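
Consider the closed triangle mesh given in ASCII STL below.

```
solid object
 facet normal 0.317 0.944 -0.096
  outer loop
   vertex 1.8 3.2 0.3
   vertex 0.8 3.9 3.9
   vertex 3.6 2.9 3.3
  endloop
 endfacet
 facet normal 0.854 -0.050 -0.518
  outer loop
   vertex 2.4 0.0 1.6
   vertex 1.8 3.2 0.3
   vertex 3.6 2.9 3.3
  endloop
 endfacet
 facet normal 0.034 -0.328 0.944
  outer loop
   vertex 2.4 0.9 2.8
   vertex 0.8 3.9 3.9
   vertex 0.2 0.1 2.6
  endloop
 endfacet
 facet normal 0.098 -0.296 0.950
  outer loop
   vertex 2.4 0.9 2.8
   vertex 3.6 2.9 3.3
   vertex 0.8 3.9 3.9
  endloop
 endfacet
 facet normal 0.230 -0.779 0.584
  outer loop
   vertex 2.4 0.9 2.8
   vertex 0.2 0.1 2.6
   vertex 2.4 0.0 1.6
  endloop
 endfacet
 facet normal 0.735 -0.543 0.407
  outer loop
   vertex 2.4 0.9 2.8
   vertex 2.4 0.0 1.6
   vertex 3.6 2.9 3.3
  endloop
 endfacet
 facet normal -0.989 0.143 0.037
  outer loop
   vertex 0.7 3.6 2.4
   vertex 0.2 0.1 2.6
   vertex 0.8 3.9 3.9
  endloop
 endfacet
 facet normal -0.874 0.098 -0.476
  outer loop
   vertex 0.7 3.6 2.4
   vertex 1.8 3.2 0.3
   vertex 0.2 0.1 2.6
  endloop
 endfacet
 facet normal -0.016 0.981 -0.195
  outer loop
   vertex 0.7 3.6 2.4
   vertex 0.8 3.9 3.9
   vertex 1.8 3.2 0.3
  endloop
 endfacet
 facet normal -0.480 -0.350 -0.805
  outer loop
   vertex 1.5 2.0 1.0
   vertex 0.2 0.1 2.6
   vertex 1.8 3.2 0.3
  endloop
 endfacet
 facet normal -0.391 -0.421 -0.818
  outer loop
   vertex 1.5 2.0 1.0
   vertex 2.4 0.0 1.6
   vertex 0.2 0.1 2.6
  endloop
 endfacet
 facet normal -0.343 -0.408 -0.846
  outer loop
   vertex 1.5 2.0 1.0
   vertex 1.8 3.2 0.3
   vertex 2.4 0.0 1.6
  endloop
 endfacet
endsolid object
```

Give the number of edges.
18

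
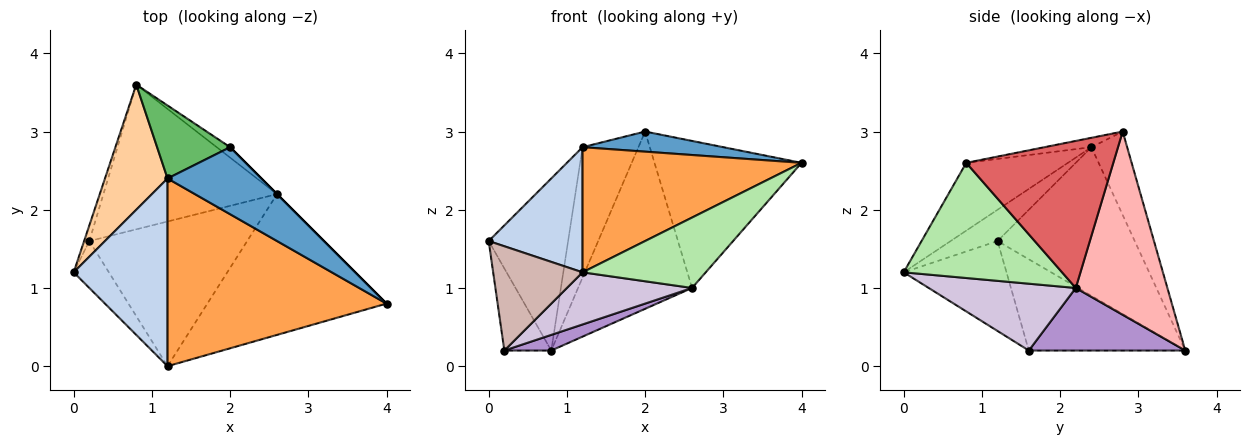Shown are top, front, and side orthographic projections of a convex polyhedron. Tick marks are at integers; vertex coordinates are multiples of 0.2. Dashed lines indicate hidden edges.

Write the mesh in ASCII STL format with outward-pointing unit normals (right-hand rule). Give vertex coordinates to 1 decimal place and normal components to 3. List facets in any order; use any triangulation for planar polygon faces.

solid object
 facet normal -0.095 -0.286 0.953
  outer loop
   vertex 1.2 2.4 2.8
   vertex 4.0 0.8 2.6
   vertex 2.0 2.8 3.0
  endloop
 endfacet
 facet normal -0.267 -0.535 0.802
  outer loop
   vertex 1.2 2.4 2.8
   vertex 0.0 1.2 1.6
   vertex 1.2 0.0 1.2
  endloop
 endfacet
 facet normal -0.249 -0.537 0.806
  outer loop
   vertex 1.2 2.4 2.8
   vertex 1.2 0.0 1.2
   vertex 4.0 0.8 2.6
  endloop
 endfacet
 facet normal -0.813 0.471 0.342
  outer loop
   vertex 1.2 2.4 2.8
   vertex 0.8 3.6 0.2
   vertex 0.0 1.2 1.6
  endloop
 endfacet
 facet normal -0.488 0.762 0.427
  outer loop
   vertex 1.2 2.4 2.8
   vertex 2.0 2.8 3.0
   vertex 0.8 3.6 0.2
  endloop
 endfacet
 facet normal 0.498 -0.388 -0.775
  outer loop
   vertex 2.6 2.2 1.0
   vertex 4.0 0.8 2.6
   vertex 1.2 0.0 1.2
  endloop
 endfacet
 facet normal 0.707 0.707 0.000
  outer loop
   vertex 2.6 2.2 1.0
   vertex 2.0 2.8 3.0
   vertex 4.0 0.8 2.6
  endloop
 endfacet
 facet normal 0.626 0.779 -0.046
  outer loop
   vertex 2.6 2.2 1.0
   vertex 0.8 3.6 0.2
   vertex 2.0 2.8 3.0
  endloop
 endfacet
 facet normal 0.337 -0.101 -0.936
  outer loop
   vertex 0.2 1.6 0.2
   vertex 0.8 3.6 0.2
   vertex 2.6 2.2 1.0
  endloop
 endfacet
 facet normal 0.370 -0.315 -0.874
  outer loop
   vertex 0.2 1.6 0.2
   vertex 2.6 2.2 1.0
   vertex 1.2 0.0 1.2
  endloop
 endfacet
 facet normal -0.956 0.287 -0.055
  outer loop
   vertex 0.2 1.6 0.2
   vertex 0.0 1.2 1.6
   vertex 0.8 3.6 0.2
  endloop
 endfacet
 facet normal -0.724 -0.629 -0.283
  outer loop
   vertex 0.2 1.6 0.2
   vertex 1.2 0.0 1.2
   vertex 0.0 1.2 1.6
  endloop
 endfacet
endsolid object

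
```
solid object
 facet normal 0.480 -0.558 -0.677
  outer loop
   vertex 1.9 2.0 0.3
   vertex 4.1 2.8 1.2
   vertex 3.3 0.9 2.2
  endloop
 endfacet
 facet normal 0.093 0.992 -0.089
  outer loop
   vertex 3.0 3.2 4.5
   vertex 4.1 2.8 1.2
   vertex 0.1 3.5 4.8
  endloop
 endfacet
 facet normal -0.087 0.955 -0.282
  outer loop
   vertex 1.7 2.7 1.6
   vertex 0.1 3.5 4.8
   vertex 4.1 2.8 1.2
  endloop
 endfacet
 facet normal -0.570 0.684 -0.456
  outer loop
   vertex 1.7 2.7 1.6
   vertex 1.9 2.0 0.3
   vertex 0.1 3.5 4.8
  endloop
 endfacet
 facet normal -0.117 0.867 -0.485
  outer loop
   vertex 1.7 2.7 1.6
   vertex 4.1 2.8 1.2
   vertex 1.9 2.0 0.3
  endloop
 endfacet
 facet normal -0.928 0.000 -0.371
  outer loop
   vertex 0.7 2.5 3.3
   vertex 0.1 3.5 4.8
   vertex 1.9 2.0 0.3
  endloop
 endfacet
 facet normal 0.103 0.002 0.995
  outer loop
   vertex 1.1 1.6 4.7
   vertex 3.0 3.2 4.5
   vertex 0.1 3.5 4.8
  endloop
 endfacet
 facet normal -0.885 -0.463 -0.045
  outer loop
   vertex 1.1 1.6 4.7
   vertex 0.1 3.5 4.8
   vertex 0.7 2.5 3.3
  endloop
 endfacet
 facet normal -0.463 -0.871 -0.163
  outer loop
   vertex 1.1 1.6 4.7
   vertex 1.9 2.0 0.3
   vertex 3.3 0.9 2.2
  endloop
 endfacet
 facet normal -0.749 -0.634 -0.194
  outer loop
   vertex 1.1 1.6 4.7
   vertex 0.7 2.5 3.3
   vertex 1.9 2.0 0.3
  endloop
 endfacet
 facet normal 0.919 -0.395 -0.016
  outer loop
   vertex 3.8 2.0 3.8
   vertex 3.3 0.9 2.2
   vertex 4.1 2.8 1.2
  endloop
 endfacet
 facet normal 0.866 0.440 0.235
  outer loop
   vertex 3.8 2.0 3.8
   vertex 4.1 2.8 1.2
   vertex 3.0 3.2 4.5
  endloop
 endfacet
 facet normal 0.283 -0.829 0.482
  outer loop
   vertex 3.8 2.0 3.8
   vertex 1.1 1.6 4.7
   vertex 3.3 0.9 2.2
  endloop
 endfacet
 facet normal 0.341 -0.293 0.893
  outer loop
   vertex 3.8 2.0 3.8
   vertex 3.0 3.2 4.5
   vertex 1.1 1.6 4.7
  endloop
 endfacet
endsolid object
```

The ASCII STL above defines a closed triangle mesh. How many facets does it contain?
14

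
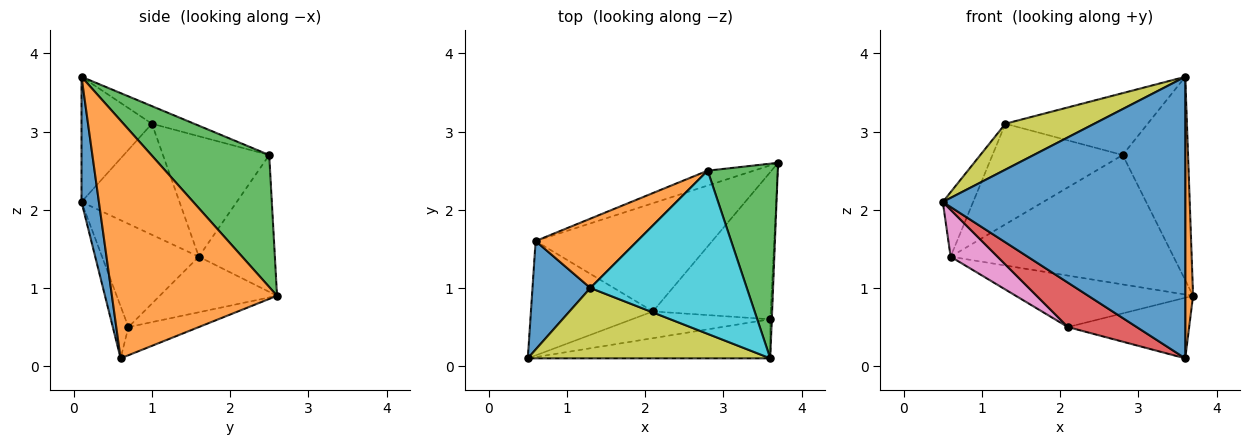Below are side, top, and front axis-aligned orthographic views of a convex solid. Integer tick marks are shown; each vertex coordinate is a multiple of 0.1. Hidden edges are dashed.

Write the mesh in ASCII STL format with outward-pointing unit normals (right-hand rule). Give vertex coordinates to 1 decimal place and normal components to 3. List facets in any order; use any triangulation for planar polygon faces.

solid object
 facet normal 0.071 -0.988 -0.137
  outer loop
   vertex 3.6 0.6 0.1
   vertex 3.6 0.1 3.7
   vertex 0.5 0.1 2.1
  endloop
 endfacet
 facet normal 0.999 -0.047 -0.007
  outer loop
   vertex 3.6 0.6 0.1
   vertex 3.7 2.6 0.9
   vertex 3.6 0.1 3.7
  endloop
 endfacet
 facet normal 0.793 0.440 0.421
  outer loop
   vertex 2.8 2.5 2.7
   vertex 3.6 0.1 3.7
   vertex 3.7 2.6 0.9
  endloop
 endfacet
 facet normal -0.191 -0.841 -0.506
  outer loop
   vertex 2.1 0.7 0.5
   vertex 3.6 0.6 0.1
   vertex 0.5 0.1 2.1
  endloop
 endfacet
 facet normal -0.216 0.372 -0.903
  outer loop
   vertex 2.1 0.7 0.5
   vertex 3.7 2.6 0.9
   vertex 3.6 0.6 0.1
  endloop
 endfacet
 facet normal -0.321 0.941 -0.108
  outer loop
   vertex 0.6 1.6 1.4
   vertex 2.8 2.5 2.7
   vertex 3.7 2.6 0.9
  endloop
 endfacet
 facet normal -0.616 -0.299 -0.728
  outer loop
   vertex 0.6 1.6 1.4
   vertex 2.1 0.7 0.5
   vertex 0.5 0.1 2.1
  endloop
 endfacet
 facet normal -0.273 0.413 -0.869
  outer loop
   vertex 0.6 1.6 1.4
   vertex 3.7 2.6 0.9
   vertex 2.1 0.7 0.5
  endloop
 endfacet
 facet normal -0.397 -0.502 0.769
  outer loop
   vertex 1.3 1.0 3.1
   vertex 0.5 0.1 2.1
   vertex 3.6 0.1 3.7
  endloop
 endfacet
 facet normal -0.105 0.353 0.930
  outer loop
   vertex 1.3 1.0 3.1
   vertex 3.6 0.1 3.7
   vertex 2.8 2.5 2.7
  endloop
 endfacet
 facet normal -0.855 0.265 0.446
  outer loop
   vertex 1.3 1.0 3.1
   vertex 0.6 1.6 1.4
   vertex 0.5 0.1 2.1
  endloop
 endfacet
 facet normal -0.558 0.683 0.471
  outer loop
   vertex 1.3 1.0 3.1
   vertex 2.8 2.5 2.7
   vertex 0.6 1.6 1.4
  endloop
 endfacet
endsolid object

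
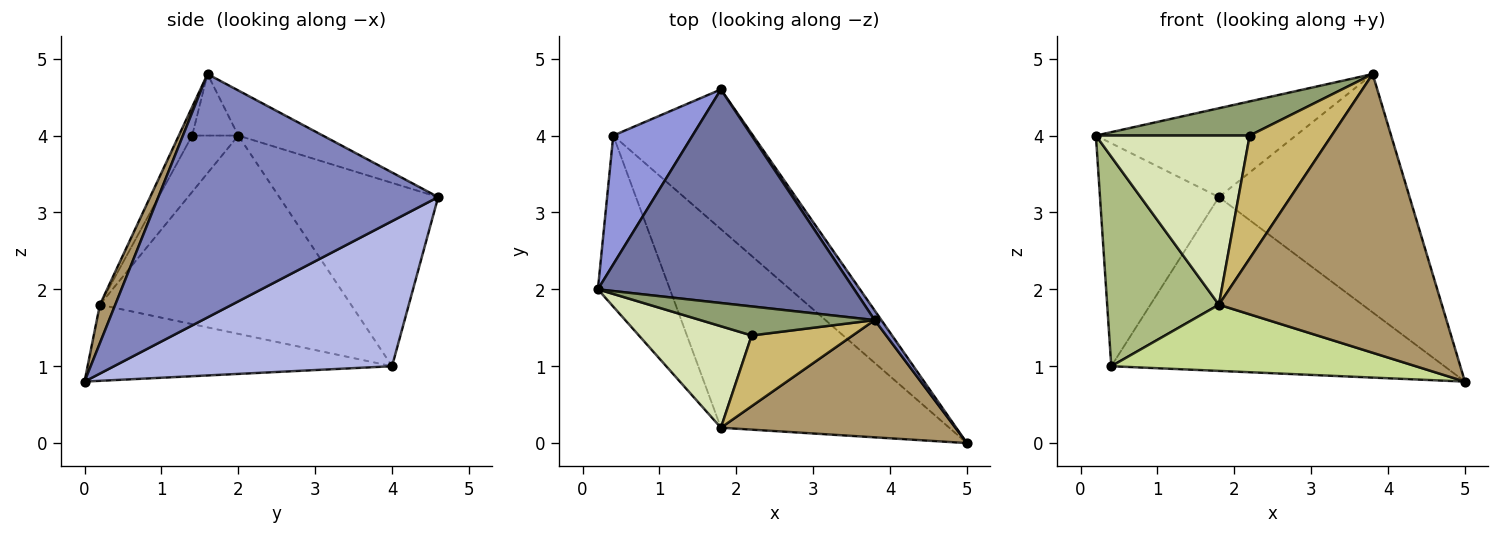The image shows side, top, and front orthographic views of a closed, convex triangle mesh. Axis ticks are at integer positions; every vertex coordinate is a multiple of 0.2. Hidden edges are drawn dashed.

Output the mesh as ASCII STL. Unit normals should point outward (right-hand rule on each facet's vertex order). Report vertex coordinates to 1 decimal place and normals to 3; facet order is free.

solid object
 facet normal -0.160 0.379 0.911
  outer loop
   vertex 3.8 1.6 4.8
   vertex 1.8 4.6 3.2
   vertex 0.2 2.0 4.0
  endloop
 endfacet
 facet normal 0.826 0.563 0.023
  outer loop
   vertex 3.8 1.6 4.8
   vertex 5.0 0.0 0.8
   vertex 1.8 4.6 3.2
  endloop
 endfacet
 facet normal -0.757 0.566 0.327
  outer loop
   vertex 0.4 4.0 1.0
   vertex 0.2 2.0 4.0
   vertex 1.8 4.6 3.2
  endloop
 endfacet
 facet normal 0.545 0.653 -0.525
  outer loop
   vertex 0.4 4.0 1.0
   vertex 1.8 4.6 3.2
   vertex 5.0 0.0 0.8
  endloop
 endfacet
 facet normal -0.223 -0.743 0.631
  outer loop
   vertex 2.2 1.4 4.0
   vertex 3.8 1.6 4.8
   vertex 0.2 2.0 4.0
  endloop
 endfacet
 facet normal -0.867 -0.386 -0.315
  outer loop
   vertex 1.8 0.2 1.8
   vertex 0.2 2.0 4.0
   vertex 0.4 4.0 1.0
  endloop
 endfacet
 facet normal -0.302 -0.302 -0.905
  outer loop
   vertex 1.8 0.2 1.8
   vertex 0.4 4.0 1.0
   vertex 5.0 0.0 0.8
  endloop
 endfacet
 facet normal -0.249 -0.830 0.498
  outer loop
   vertex 1.8 0.2 1.8
   vertex 2.2 1.4 4.0
   vertex 0.2 2.0 4.0
  endloop
 endfacet
 facet normal 0.063 -0.920 0.387
  outer loop
   vertex 1.8 0.2 1.8
   vertex 5.0 0.0 0.8
   vertex 3.8 1.6 4.8
  endloop
 endfacet
 facet normal -0.139 -0.858 0.494
  outer loop
   vertex 1.8 0.2 1.8
   vertex 3.8 1.6 4.8
   vertex 2.2 1.4 4.0
  endloop
 endfacet
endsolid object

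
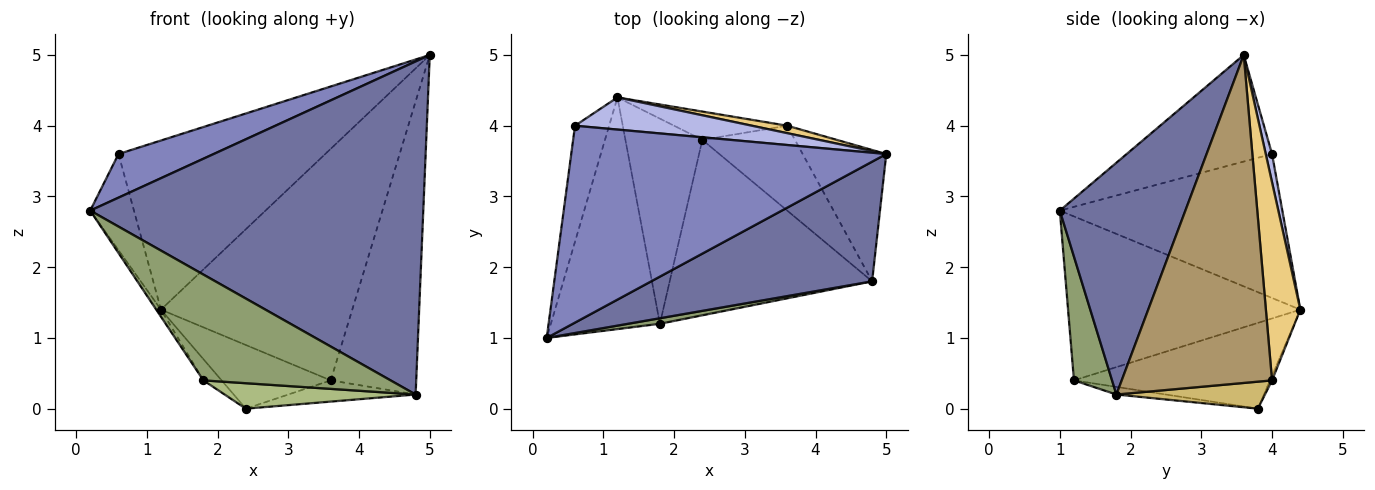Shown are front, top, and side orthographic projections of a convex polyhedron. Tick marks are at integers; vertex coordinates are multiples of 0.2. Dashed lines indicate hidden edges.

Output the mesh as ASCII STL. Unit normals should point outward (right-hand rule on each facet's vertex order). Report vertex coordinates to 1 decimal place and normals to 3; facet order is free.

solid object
 facet normal 0.334 -0.887 0.319
  outer loop
   vertex 4.8 1.8 0.2
   vertex 5.0 3.6 5.0
   vertex 0.2 1.0 2.8
  endloop
 endfacet
 facet normal -0.314 -0.205 0.927
  outer loop
   vertex 0.6 4.0 3.6
   vertex 0.2 1.0 2.8
   vertex 5.0 3.6 5.0
  endloop
 endfacet
 facet normal -0.956 0.188 -0.227
  outer loop
   vertex 0.6 4.0 3.6
   vertex 1.2 4.4 1.4
   vertex 0.2 1.0 2.8
  endloop
 endfacet
 facet normal 0.030 0.982 0.187
  outer loop
   vertex 0.6 4.0 3.6
   vertex 5.0 3.6 5.0
   vertex 1.2 4.4 1.4
  endloop
 endfacet
 facet normal 0.199 -0.979 0.051
  outer loop
   vertex 1.8 1.2 0.4
   vertex 4.8 1.8 0.2
   vertex 0.2 1.0 2.8
  endloop
 endfacet
 facet normal -0.037 -0.144 -0.989
  outer loop
   vertex 1.8 1.2 0.4
   vertex 2.4 3.8 0.0
   vertex 4.8 1.8 0.2
  endloop
 endfacet
 facet normal -0.833 0.017 -0.554
  outer loop
   vertex 1.8 1.2 0.4
   vertex 0.2 1.0 2.8
   vertex 1.2 4.4 1.4
  endloop
 endfacet
 facet normal -0.743 0.069 -0.666
  outer loop
   vertex 1.8 1.2 0.4
   vertex 1.2 4.4 1.4
   vertex 2.4 3.8 0.0
  endloop
 endfacet
 facet normal 0.849 0.483 -0.216
  outer loop
   vertex 3.6 4.0 0.4
   vertex 5.0 3.6 5.0
   vertex 4.8 1.8 0.2
  endloop
 endfacet
 facet normal 0.272 0.233 -0.933
  outer loop
   vertex 3.6 4.0 0.4
   vertex 4.8 1.8 0.2
   vertex 2.4 3.8 0.0
  endloop
 endfacet
 facet normal 0.177 0.984 0.032
  outer loop
   vertex 3.6 4.0 0.4
   vertex 1.2 4.4 1.4
   vertex 5.0 3.6 5.0
  endloop
 endfacet
 facet normal -0.017 0.914 -0.406
  outer loop
   vertex 3.6 4.0 0.4
   vertex 2.4 3.8 0.0
   vertex 1.2 4.4 1.4
  endloop
 endfacet
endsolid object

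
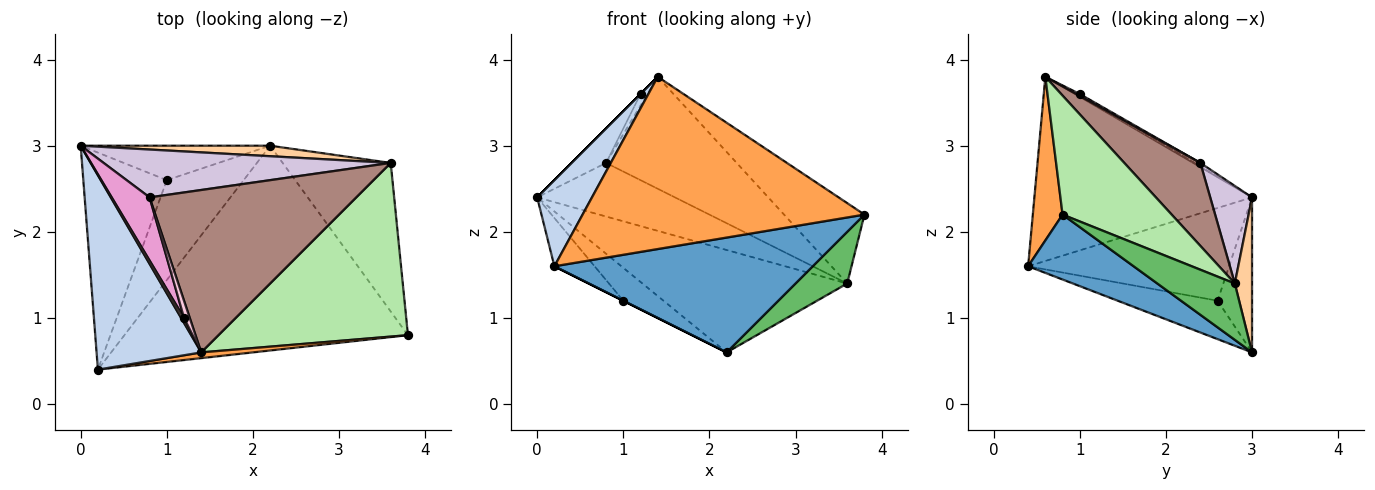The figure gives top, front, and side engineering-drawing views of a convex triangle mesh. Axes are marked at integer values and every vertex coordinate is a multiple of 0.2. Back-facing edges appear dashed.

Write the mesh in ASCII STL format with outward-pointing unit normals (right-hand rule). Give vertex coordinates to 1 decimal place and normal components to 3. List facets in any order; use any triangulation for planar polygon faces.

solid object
 facet normal 0.196 -0.480 -0.855
  outer loop
   vertex 2.2 3.0 0.6
   vertex 3.8 0.8 2.2
   vertex 0.2 0.4 1.6
  endloop
 endfacet
 facet normal -0.849 -0.214 0.483
  outer loop
   vertex 1.4 0.6 3.8
   vertex 0.0 3.0 2.4
   vertex 0.2 0.4 1.6
  endloop
 endfacet
 facet normal 0.105 -0.994 0.033
  outer loop
   vertex 1.4 0.6 3.8
   vertex 0.2 0.4 1.6
   vertex 3.8 0.8 2.2
  endloop
 endfacet
 facet normal 0.083 0.991 0.102
  outer loop
   vertex 3.6 2.8 1.4
   vertex 2.2 3.0 0.6
   vertex 0.0 3.0 2.4
  endloop
 endfacet
 facet normal 0.442 -0.295 -0.847
  outer loop
   vertex 3.6 2.8 1.4
   vertex 3.8 0.8 2.2
   vertex 2.2 3.0 0.6
  endloop
 endfacet
 facet normal 0.495 0.365 0.788
  outer loop
   vertex 3.6 2.8 1.4
   vertex 1.4 0.6 3.8
   vertex 3.8 0.8 2.2
  endloop
 endfacet
 facet normal -0.735 0.147 -0.662
  outer loop
   vertex 1.0 2.6 1.2
   vertex 0.2 0.4 1.6
   vertex 0.0 3.0 2.4
  endloop
 endfacet
 facet normal -0.509 0.594 -0.623
  outer loop
   vertex 1.0 2.6 1.2
   vertex 0.0 3.0 2.4
   vertex 2.2 3.0 0.6
  endloop
 endfacet
 facet normal -0.447 0.000 -0.894
  outer loop
   vertex 1.0 2.6 1.2
   vertex 2.2 3.0 0.6
   vertex 0.2 0.4 1.6
  endloop
 endfacet
 facet normal 0.221 0.728 0.650
  outer loop
   vertex 0.8 2.4 2.8
   vertex 3.6 2.8 1.4
   vertex 0.0 3.0 2.4
  endloop
 endfacet
 facet normal 0.314 0.539 0.782
  outer loop
   vertex 0.8 2.4 2.8
   vertex 1.4 0.6 3.8
   vertex 3.6 2.8 1.4
  endloop
 endfacet
 facet normal -0.707 0.000 0.707
  outer loop
   vertex 1.2 1.0 3.6
   vertex 0.0 3.0 2.4
   vertex 1.4 0.6 3.8
  endloop
 endfacet
 facet normal -0.080 0.477 0.875
  outer loop
   vertex 1.2 1.0 3.6
   vertex 0.8 2.4 2.8
   vertex 0.0 3.0 2.4
  endloop
 endfacet
 facet normal 0.267 0.535 0.802
  outer loop
   vertex 1.2 1.0 3.6
   vertex 1.4 0.6 3.8
   vertex 0.8 2.4 2.8
  endloop
 endfacet
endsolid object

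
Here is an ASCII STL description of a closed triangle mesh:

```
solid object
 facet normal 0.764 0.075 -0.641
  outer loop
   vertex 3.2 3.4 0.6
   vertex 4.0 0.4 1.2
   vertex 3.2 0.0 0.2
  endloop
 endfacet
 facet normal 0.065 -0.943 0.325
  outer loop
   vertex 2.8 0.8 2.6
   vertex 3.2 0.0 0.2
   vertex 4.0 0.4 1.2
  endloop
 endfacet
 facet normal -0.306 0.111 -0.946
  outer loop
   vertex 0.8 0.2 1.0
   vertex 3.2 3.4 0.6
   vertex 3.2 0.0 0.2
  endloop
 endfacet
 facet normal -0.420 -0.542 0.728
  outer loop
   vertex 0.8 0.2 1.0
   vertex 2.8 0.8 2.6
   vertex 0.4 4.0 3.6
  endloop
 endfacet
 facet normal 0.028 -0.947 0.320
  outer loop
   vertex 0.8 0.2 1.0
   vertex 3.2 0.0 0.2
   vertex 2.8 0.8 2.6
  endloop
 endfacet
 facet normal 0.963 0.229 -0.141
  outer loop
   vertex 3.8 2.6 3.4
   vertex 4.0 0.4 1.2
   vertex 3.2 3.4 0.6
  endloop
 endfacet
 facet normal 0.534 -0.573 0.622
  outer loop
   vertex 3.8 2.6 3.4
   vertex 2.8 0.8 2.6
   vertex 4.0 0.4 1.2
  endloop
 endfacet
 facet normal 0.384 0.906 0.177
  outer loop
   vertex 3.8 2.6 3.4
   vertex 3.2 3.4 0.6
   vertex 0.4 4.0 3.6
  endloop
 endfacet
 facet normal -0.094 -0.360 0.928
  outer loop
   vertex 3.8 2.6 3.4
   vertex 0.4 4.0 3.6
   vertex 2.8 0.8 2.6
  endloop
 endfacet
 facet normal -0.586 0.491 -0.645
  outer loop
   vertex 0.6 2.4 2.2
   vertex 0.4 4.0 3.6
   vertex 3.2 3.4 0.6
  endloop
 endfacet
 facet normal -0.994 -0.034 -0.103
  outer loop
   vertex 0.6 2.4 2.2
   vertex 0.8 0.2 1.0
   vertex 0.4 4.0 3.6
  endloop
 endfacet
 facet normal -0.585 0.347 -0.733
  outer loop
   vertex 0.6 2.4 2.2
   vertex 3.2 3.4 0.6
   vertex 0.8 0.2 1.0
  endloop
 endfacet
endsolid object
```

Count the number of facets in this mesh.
12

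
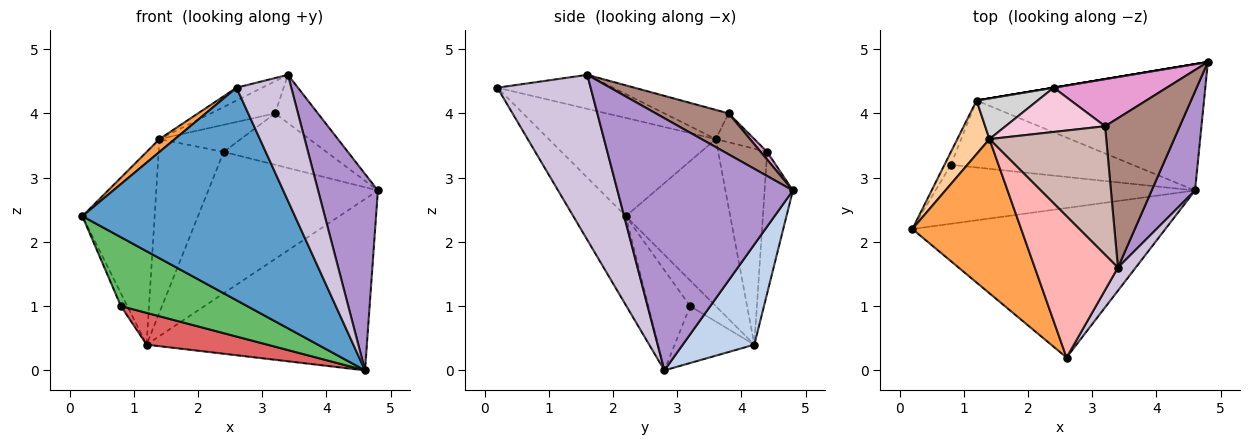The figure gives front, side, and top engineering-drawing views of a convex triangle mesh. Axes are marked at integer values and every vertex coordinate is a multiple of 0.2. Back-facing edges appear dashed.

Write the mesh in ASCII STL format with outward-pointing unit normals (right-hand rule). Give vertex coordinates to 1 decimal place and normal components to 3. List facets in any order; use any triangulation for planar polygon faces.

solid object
 facet normal -0.198 -0.802 -0.564
  outer loop
   vertex 4.6 2.8 0.0
   vertex 2.6 0.2 4.4
   vertex 0.2 2.2 2.4
  endloop
 endfacet
 facet normal 0.253 0.779 -0.574
  outer loop
   vertex 1.2 4.2 0.4
   vertex 4.8 4.8 2.8
   vertex 4.6 2.8 0.0
  endloop
 endfacet
 facet normal -0.669 -0.062 0.741
  outer loop
   vertex 1.4 3.6 3.6
   vertex 0.2 2.2 2.4
   vertex 2.6 0.2 4.4
  endloop
 endfacet
 facet normal -0.812 0.562 0.156
  outer loop
   vertex 1.4 3.6 3.6
   vertex 1.2 4.2 0.4
   vertex 0.2 2.2 2.4
  endloop
 endfacet
 facet normal -0.244 -0.737 -0.631
  outer loop
   vertex 0.8 3.2 1.0
   vertex 4.6 2.8 0.0
   vertex 0.2 2.2 2.4
  endloop
 endfacet
 facet normal -0.943 0.236 -0.236
  outer loop
   vertex 0.8 3.2 1.0
   vertex 0.2 2.2 2.4
   vertex 1.2 4.2 0.4
  endloop
 endfacet
 facet normal -0.272 -0.413 -0.869
  outer loop
   vertex 0.8 3.2 1.0
   vertex 1.2 4.2 0.4
   vertex 4.6 2.8 0.0
  endloop
 endfacet
 facet normal -0.377 0.084 0.922
  outer loop
   vertex 3.4 1.6 4.6
   vertex 1.4 3.6 3.6
   vertex 2.6 0.2 4.4
  endloop
 endfacet
 facet normal 0.934 -0.318 0.161
  outer loop
   vertex 3.4 1.6 4.6
   vertex 4.6 2.8 0.0
   vertex 4.8 4.8 2.8
  endloop
 endfacet
 facet normal 0.859 -0.504 0.093
  outer loop
   vertex 3.4 1.6 4.6
   vertex 2.6 0.2 4.4
   vertex 4.6 2.8 0.0
  endloop
 endfacet
 facet normal 0.463 0.272 0.844
  outer loop
   vertex 3.2 3.8 4.0
   vertex 3.4 1.6 4.6
   vertex 4.8 4.8 2.8
  endloop
 endfacet
 facet normal -0.236 0.236 0.943
  outer loop
   vertex 3.2 3.8 4.0
   vertex 1.4 3.6 3.6
   vertex 3.4 1.6 4.6
  endloop
 endfacet
 facet normal 0.046 0.736 0.675
  outer loop
   vertex 2.4 4.4 3.4
   vertex 3.2 3.8 4.0
   vertex 4.8 4.8 2.8
  endloop
 endfacet
 facet normal -0.240 0.507 0.828
  outer loop
   vertex 2.4 4.4 3.4
   vertex 1.4 3.6 3.6
   vertex 3.2 3.8 4.0
  endloop
 endfacet
 facet normal -0.164 0.986 0.000
  outer loop
   vertex 2.4 4.4 3.4
   vertex 4.8 4.8 2.8
   vertex 1.2 4.2 0.4
  endloop
 endfacet
 facet normal -0.591 0.785 0.184
  outer loop
   vertex 2.4 4.4 3.4
   vertex 1.2 4.2 0.4
   vertex 1.4 3.6 3.6
  endloop
 endfacet
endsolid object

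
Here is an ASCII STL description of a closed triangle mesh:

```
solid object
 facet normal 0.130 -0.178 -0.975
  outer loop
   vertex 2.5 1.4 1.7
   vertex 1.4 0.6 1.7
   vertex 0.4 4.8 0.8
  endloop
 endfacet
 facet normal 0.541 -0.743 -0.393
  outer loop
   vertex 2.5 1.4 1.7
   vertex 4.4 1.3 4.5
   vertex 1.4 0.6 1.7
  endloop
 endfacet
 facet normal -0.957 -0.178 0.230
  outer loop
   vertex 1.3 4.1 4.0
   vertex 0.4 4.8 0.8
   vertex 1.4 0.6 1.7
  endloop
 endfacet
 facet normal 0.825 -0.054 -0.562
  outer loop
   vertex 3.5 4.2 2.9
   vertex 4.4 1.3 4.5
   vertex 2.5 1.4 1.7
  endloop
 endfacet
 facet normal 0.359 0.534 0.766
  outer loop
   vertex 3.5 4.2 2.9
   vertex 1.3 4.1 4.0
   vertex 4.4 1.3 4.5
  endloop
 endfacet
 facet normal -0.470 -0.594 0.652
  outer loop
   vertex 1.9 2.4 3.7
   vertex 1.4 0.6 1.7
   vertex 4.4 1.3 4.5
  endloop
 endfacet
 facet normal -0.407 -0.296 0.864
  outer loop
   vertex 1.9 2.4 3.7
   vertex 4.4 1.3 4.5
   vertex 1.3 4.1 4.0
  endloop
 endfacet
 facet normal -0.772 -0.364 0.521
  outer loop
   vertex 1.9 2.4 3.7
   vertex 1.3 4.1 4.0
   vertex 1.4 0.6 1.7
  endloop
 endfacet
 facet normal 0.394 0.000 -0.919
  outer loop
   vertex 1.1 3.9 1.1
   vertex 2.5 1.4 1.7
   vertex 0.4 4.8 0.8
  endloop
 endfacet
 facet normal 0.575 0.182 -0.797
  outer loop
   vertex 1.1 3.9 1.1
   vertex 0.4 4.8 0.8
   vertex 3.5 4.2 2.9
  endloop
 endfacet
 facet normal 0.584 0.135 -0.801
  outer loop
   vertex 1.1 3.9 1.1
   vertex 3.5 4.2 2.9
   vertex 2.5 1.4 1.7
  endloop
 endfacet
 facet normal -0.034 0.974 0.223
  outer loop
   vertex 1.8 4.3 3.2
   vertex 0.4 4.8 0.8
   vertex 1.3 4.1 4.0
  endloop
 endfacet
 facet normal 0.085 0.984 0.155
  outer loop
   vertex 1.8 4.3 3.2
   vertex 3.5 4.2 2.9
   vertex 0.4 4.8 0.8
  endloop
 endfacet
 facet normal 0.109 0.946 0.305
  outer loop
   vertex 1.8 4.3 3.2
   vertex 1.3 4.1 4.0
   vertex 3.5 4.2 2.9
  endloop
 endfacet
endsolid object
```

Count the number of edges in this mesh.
21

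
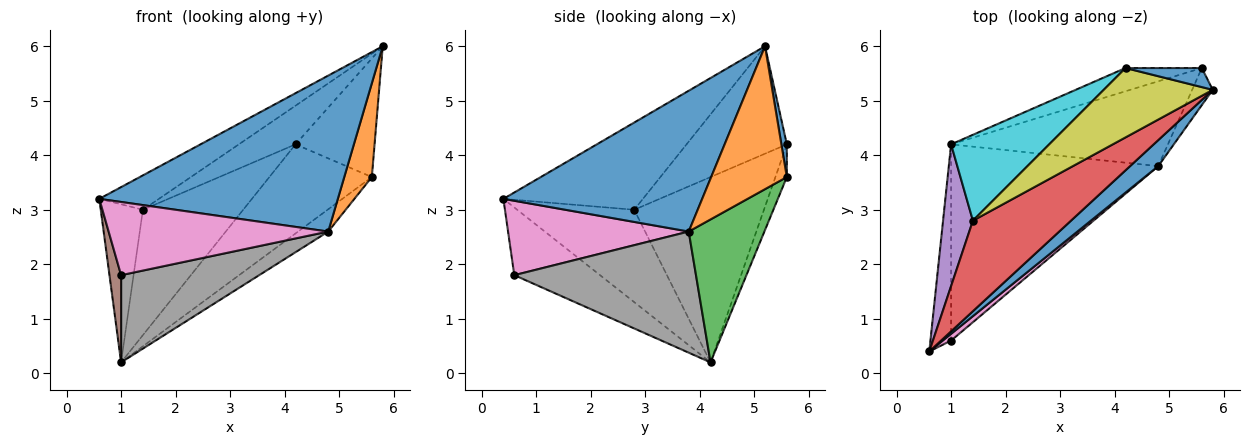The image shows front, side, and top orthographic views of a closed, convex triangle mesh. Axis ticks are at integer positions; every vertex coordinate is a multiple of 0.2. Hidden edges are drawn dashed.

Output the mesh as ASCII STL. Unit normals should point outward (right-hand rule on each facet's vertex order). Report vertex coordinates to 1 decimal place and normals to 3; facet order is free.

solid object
 facet normal 0.635 -0.762 0.127
  outer loop
   vertex 4.8 3.8 2.6
   vertex 5.8 5.2 6.0
   vertex 0.6 0.4 3.2
  endloop
 endfacet
 facet normal 0.931 -0.339 -0.134
  outer loop
   vertex 4.8 3.8 2.6
   vertex 5.6 5.6 3.6
   vertex 5.8 5.2 6.0
  endloop
 endfacet
 facet normal 0.538 0.214 -0.816
  outer loop
   vertex 4.8 3.8 2.6
   vertex 1.0 4.2 0.2
   vertex 5.6 5.6 3.6
  endloop
 endfacet
 facet normal -0.639 0.273 0.719
  outer loop
   vertex 1.4 2.8 3.0
   vertex 0.6 0.4 3.2
   vertex 5.8 5.2 6.0
  endloop
 endfacet
 facet normal -0.900 0.324 0.291
  outer loop
   vertex 1.4 2.8 3.0
   vertex 1.0 4.2 0.2
   vertex 0.6 0.4 3.2
  endloop
 endfacet
 facet normal -0.949 -0.129 -0.289
  outer loop
   vertex 1.0 0.6 1.8
   vertex 0.6 0.4 3.2
   vertex 1.0 4.2 0.2
  endloop
 endfacet
 facet normal 0.634 -0.770 0.071
  outer loop
   vertex 1.0 0.6 1.8
   vertex 4.8 3.8 2.6
   vertex 0.6 0.4 3.2
  endloop
 endfacet
 facet normal 0.471 -0.358 -0.806
  outer loop
   vertex 1.0 0.6 1.8
   vertex 1.0 4.2 0.2
   vertex 4.8 3.8 2.6
  endloop
 endfacet
 facet normal -0.653 0.369 0.662
  outer loop
   vertex 4.2 5.6 4.2
   vertex 1.4 2.8 3.0
   vertex 5.8 5.2 6.0
  endloop
 endfacet
 facet normal -0.730 0.564 0.386
  outer loop
   vertex 4.2 5.6 4.2
   vertex 1.0 4.2 0.2
   vertex 1.4 2.8 3.0
  endloop
 endfacet
 facet normal 0.068 0.985 0.159
  outer loop
   vertex 4.2 5.6 4.2
   vertex 5.8 5.2 6.0
   vertex 5.6 5.6 3.6
  endloop
 endfacet
 facet normal -0.107 0.962 -0.251
  outer loop
   vertex 4.2 5.6 4.2
   vertex 5.6 5.6 3.6
   vertex 1.0 4.2 0.2
  endloop
 endfacet
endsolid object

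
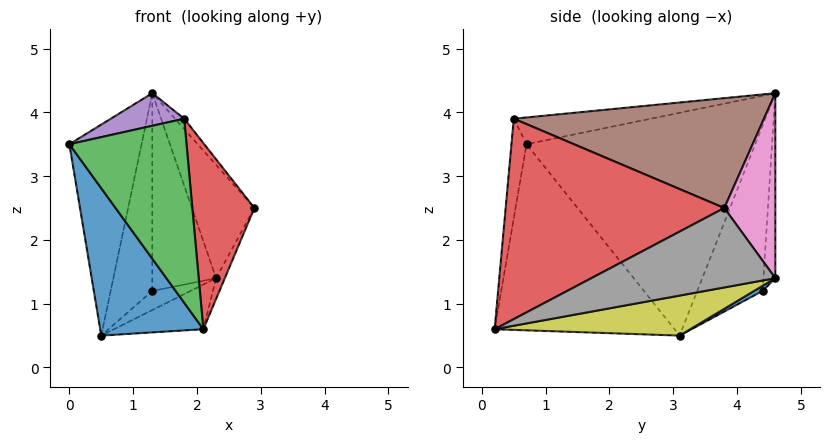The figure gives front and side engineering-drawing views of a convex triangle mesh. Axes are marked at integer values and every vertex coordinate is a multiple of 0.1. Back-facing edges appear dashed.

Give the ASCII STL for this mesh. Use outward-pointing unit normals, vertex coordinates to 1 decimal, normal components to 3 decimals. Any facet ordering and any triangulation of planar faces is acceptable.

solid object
 facet normal -0.763 -0.437 -0.477
  outer loop
   vertex 0.5 3.1 0.5
   vertex 2.1 0.2 0.6
   vertex 0.0 0.7 3.5
  endloop
 endfacet
 facet normal -0.950 0.300 0.082
  outer loop
   vertex 1.3 4.6 4.3
   vertex 0.5 3.1 0.5
   vertex 0.0 0.7 3.5
  endloop
 endfacet
 facet normal -0.127 -0.989 0.078
  outer loop
   vertex 1.8 0.5 3.9
   vertex 0.0 0.7 3.5
   vertex 2.1 0.2 0.6
  endloop
 endfacet
 facet normal 0.956 -0.271 0.112
  outer loop
   vertex 1.8 0.5 3.9
   vertex 2.1 0.2 0.6
   vertex 2.9 3.8 2.5
  endloop
 endfacet
 facet normal -0.228 -0.122 0.966
  outer loop
   vertex 1.8 0.5 3.9
   vertex 1.3 4.6 4.3
   vertex 0.0 0.7 3.5
  endloop
 endfacet
 facet normal 0.753 0.028 0.657
  outer loop
   vertex 1.8 0.5 3.9
   vertex 2.9 3.8 2.5
   vertex 1.3 4.6 4.3
  endloop
 endfacet
 facet normal 0.618 0.757 0.213
  outer loop
   vertex 2.3 4.6 1.4
   vertex 1.3 4.6 4.3
   vertex 2.9 3.8 2.5
  endloop
 endfacet
 facet normal 0.890 0.042 -0.455
  outer loop
   vertex 2.3 4.6 1.4
   vertex 2.9 3.8 2.5
   vertex 2.1 0.2 0.6
  endloop
 endfacet
 facet normal 0.337 0.154 -0.929
  outer loop
   vertex 2.3 4.6 1.4
   vertex 2.1 0.2 0.6
   vertex 0.5 3.1 0.5
  endloop
 endfacet
 facet normal -0.843 0.537 -0.035
  outer loop
   vertex 1.3 4.4 1.2
   vertex 0.5 3.1 0.5
   vertex 1.3 4.6 4.3
  endloop
 endfacet
 facet normal 0.095 0.426 -0.900
  outer loop
   vertex 1.3 4.4 1.2
   vertex 2.3 4.6 1.4
   vertex 0.5 3.1 0.5
  endloop
 endfacet
 facet normal -0.184 0.981 -0.063
  outer loop
   vertex 1.3 4.4 1.2
   vertex 1.3 4.6 4.3
   vertex 2.3 4.6 1.4
  endloop
 endfacet
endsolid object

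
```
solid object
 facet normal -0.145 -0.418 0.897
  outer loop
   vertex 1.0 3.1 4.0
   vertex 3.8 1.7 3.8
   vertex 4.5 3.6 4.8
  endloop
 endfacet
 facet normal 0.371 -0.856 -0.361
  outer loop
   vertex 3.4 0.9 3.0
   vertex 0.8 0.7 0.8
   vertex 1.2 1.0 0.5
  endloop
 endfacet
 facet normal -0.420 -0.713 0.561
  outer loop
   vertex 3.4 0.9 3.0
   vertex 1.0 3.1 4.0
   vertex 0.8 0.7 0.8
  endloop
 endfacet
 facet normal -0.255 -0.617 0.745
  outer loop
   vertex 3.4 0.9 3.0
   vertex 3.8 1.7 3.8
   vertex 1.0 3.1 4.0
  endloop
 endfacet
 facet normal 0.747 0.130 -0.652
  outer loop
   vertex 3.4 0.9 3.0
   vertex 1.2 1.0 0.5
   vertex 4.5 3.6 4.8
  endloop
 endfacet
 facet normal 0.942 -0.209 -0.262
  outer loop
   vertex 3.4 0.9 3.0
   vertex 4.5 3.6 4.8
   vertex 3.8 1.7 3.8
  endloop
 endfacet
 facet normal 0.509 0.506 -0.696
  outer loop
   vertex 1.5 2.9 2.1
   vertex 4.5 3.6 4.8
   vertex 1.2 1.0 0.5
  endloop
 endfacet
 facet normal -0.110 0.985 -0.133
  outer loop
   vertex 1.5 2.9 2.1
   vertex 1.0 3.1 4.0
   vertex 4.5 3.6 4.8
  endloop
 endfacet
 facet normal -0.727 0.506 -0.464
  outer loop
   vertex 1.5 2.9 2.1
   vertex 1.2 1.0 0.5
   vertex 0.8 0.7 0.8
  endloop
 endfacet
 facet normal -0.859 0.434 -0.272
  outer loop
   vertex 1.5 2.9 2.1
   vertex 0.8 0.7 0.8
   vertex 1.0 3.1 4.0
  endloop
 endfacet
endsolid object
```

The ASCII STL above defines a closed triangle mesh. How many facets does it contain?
10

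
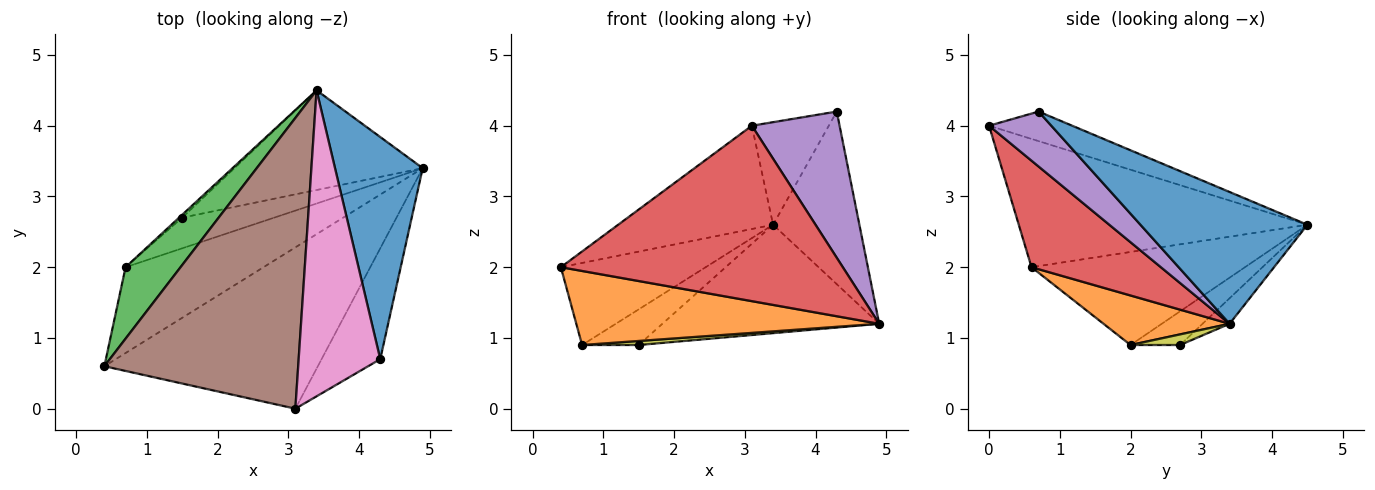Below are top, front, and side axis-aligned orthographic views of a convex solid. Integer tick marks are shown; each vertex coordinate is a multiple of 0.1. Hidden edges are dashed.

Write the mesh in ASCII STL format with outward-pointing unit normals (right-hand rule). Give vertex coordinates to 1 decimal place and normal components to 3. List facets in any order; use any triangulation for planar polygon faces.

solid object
 facet normal 0.765 0.395 0.509
  outer loop
   vertex 3.4 4.5 2.6
   vertex 4.3 0.7 4.2
   vertex 4.9 3.4 1.2
  endloop
 endfacet
 facet normal 0.262 -0.630 -0.731
  outer loop
   vertex 0.7 2.0 0.9
   vertex 4.9 3.4 1.2
   vertex 0.4 0.6 2.0
  endloop
 endfacet
 facet normal -0.743 0.504 0.439
  outer loop
   vertex 0.7 2.0 0.9
   vertex 0.4 0.6 2.0
   vertex 3.4 4.5 2.6
  endloop
 endfacet
 facet normal 0.320 -0.697 -0.641
  outer loop
   vertex 3.1 0.0 4.0
   vertex 0.4 0.6 2.0
   vertex 4.9 3.4 1.2
  endloop
 endfacet
 facet normal 0.492 -0.694 -0.526
  outer loop
   vertex 3.1 0.0 4.0
   vertex 4.9 3.4 1.2
   vertex 4.3 0.7 4.2
  endloop
 endfacet
 facet normal -0.529 0.284 0.800
  outer loop
   vertex 3.1 0.0 4.0
   vertex 3.4 4.5 2.6
   vertex 0.4 0.6 2.0
  endloop
 endfacet
 facet normal -0.325 0.301 0.897
  outer loop
   vertex 3.1 0.0 4.0
   vertex 4.3 0.7 4.2
   vertex 3.4 4.5 2.6
  endloop
 endfacet
 facet normal -0.091 0.733 -0.674
  outer loop
   vertex 1.5 2.7 0.9
   vertex 3.4 4.5 2.6
   vertex 4.9 3.4 1.2
  endloop
 endfacet
 facet normal 0.114 -0.130 -0.985
  outer loop
   vertex 1.5 2.7 0.9
   vertex 4.9 3.4 1.2
   vertex 0.7 2.0 0.9
  endloop
 endfacet
 facet normal -0.657 0.751 -0.061
  outer loop
   vertex 1.5 2.7 0.9
   vertex 0.7 2.0 0.9
   vertex 3.4 4.5 2.6
  endloop
 endfacet
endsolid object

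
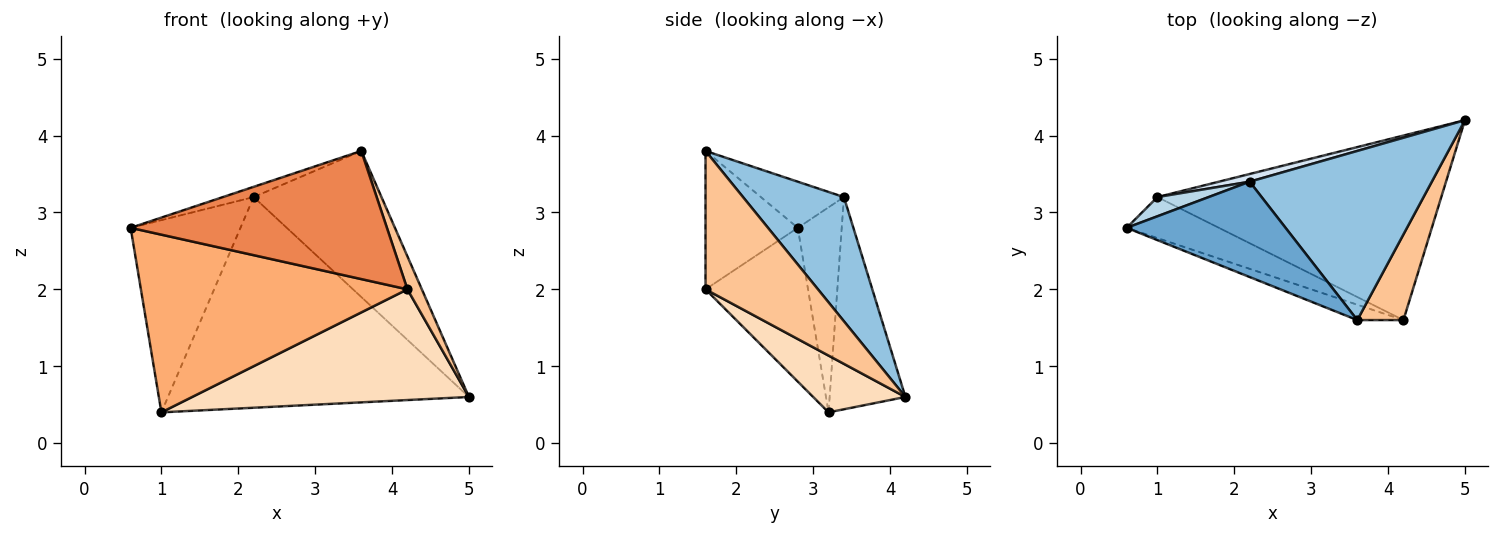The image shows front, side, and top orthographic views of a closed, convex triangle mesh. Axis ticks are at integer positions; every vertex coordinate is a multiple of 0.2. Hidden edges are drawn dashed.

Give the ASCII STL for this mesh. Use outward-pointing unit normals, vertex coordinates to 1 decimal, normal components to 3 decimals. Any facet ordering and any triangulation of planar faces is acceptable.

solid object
 facet normal -0.277 0.103 0.955
  outer loop
   vertex 2.2 3.4 3.2
   vertex 0.6 2.8 2.8
   vertex 3.6 1.6 3.8
  endloop
 endfacet
 facet normal 0.459 0.581 0.673
  outer loop
   vertex 2.2 3.4 3.2
   vertex 3.6 1.6 3.8
   vertex 5.0 4.2 0.6
  endloop
 endfacet
 facet normal -0.370 0.925 0.092
  outer loop
   vertex 2.2 3.4 3.2
   vertex 1.0 3.2 0.4
   vertex 0.6 2.8 2.8
  endloop
 endfacet
 facet normal -0.244 0.969 0.035
  outer loop
   vertex 2.2 3.4 3.2
   vertex 5.0 4.2 0.6
   vertex 1.0 3.2 0.4
  endloop
 endfacet
 facet normal -0.337 -0.935 -0.112
  outer loop
   vertex 4.2 1.6 2.0
   vertex 3.6 1.6 3.8
   vertex 0.6 2.8 2.8
  endloop
 endfacet
 facet normal -0.351 -0.912 -0.211
  outer loop
   vertex 4.2 1.6 2.0
   vertex 0.6 2.8 2.8
   vertex 1.0 3.2 0.4
  endloop
 endfacet
 facet normal 0.942 -0.121 0.314
  outer loop
   vertex 4.2 1.6 2.0
   vertex 5.0 4.2 0.6
   vertex 3.6 1.6 3.8
  endloop
 endfacet
 facet normal 0.169 -0.507 -0.845
  outer loop
   vertex 4.2 1.6 2.0
   vertex 1.0 3.2 0.4
   vertex 5.0 4.2 0.6
  endloop
 endfacet
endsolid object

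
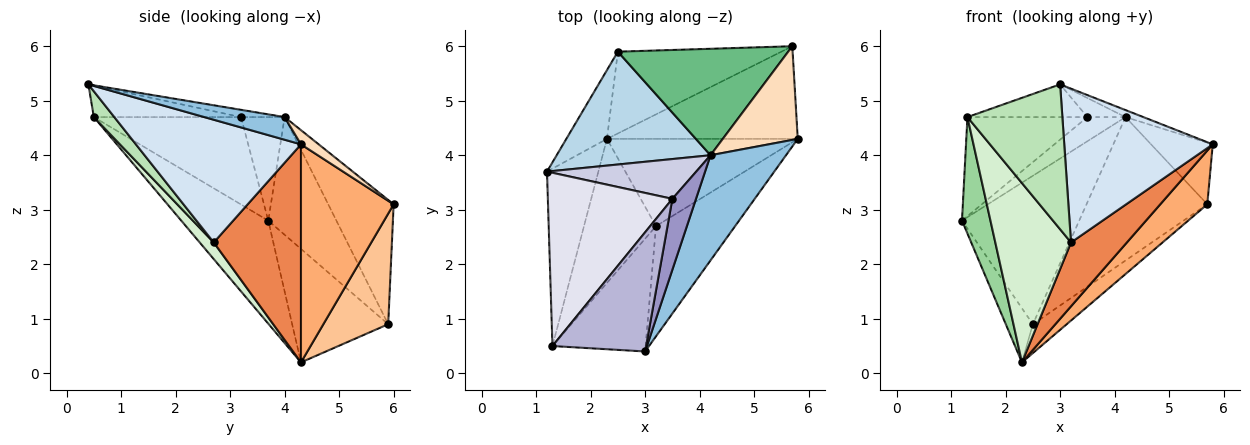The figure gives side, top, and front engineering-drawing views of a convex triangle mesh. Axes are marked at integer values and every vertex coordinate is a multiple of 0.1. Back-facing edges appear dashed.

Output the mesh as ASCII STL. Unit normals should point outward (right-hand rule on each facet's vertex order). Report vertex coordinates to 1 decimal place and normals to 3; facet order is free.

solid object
 facet normal -0.910 0.256 -0.326
  outer loop
   vertex 2.5 5.9 0.9
   vertex 2.3 4.3 0.2
   vertex 1.2 3.7 2.8
  endloop
 endfacet
 facet normal 0.287 0.064 0.956
  outer loop
   vertex 4.2 4.0 4.7
   vertex 3.0 0.4 5.3
   vertex 5.8 4.3 4.2
  endloop
 endfacet
 facet normal -0.420 0.722 0.549
  outer loop
   vertex 4.2 4.0 4.7
   vertex 2.5 5.9 0.9
   vertex 1.2 3.7 2.8
  endloop
 endfacet
 facet normal 0.670 -0.603 -0.432
  outer loop
   vertex 3.2 2.7 2.4
   vertex 5.8 4.3 4.2
   vertex 3.0 0.4 5.3
  endloop
 endfacet
 facet normal 0.678 -0.434 -0.593
  outer loop
   vertex 3.2 2.7 2.4
   vertex 2.3 4.3 0.2
   vertex 5.8 4.3 4.2
  endloop
 endfacet
 facet normal 0.703 -0.357 -0.615
  outer loop
   vertex 5.7 6.0 3.1
   vertex 5.8 4.3 4.2
   vertex 2.3 4.3 0.2
  endloop
 endfacet
 facet normal 0.538 0.281 -0.795
  outer loop
   vertex 5.7 6.0 3.1
   vertex 2.3 4.3 0.2
   vertex 2.5 5.9 0.9
  endloop
 endfacet
 facet normal 0.156 0.543 0.825
  outer loop
   vertex 5.7 6.0 3.1
   vertex 4.2 4.0 4.7
   vertex 5.8 4.3 4.2
  endloop
 endfacet
 facet normal -0.399 0.736 0.547
  outer loop
   vertex 5.7 6.0 3.1
   vertex 2.5 5.9 0.9
   vertex 4.2 4.0 4.7
  endloop
 endfacet
 facet normal -0.859 -0.281 -0.428
  outer loop
   vertex 1.3 0.5 4.7
   vertex 1.2 3.7 2.8
   vertex 2.3 4.3 0.2
  endloop
 endfacet
 facet normal 0.168 -0.778 -0.605
  outer loop
   vertex 1.3 0.5 4.7
   vertex 3.2 2.7 2.4
   vertex 3.0 0.4 5.3
  endloop
 endfacet
 facet normal 0.143 -0.772 -0.620
  outer loop
   vertex 1.3 0.5 4.7
   vertex 2.3 4.3 0.2
   vertex 3.2 2.7 2.4
  endloop
 endfacet
 facet normal -0.285 0.249 0.926
  outer loop
   vertex 3.5 3.2 4.7
   vertex 3.0 0.4 5.3
   vertex 4.2 4.0 4.7
  endloop
 endfacet
 facet normal -0.309 0.252 0.917
  outer loop
   vertex 3.5 3.2 4.7
   vertex 1.3 0.5 4.7
   vertex 3.0 0.4 5.3
  endloop
 endfacet
 facet normal -0.510 0.446 0.735
  outer loop
   vertex 3.5 3.2 4.7
   vertex 4.2 4.0 4.7
   vertex 1.2 3.7 2.8
  endloop
 endfacet
 facet normal -0.520 0.424 0.741
  outer loop
   vertex 3.5 3.2 4.7
   vertex 1.2 3.7 2.8
   vertex 1.3 0.5 4.7
  endloop
 endfacet
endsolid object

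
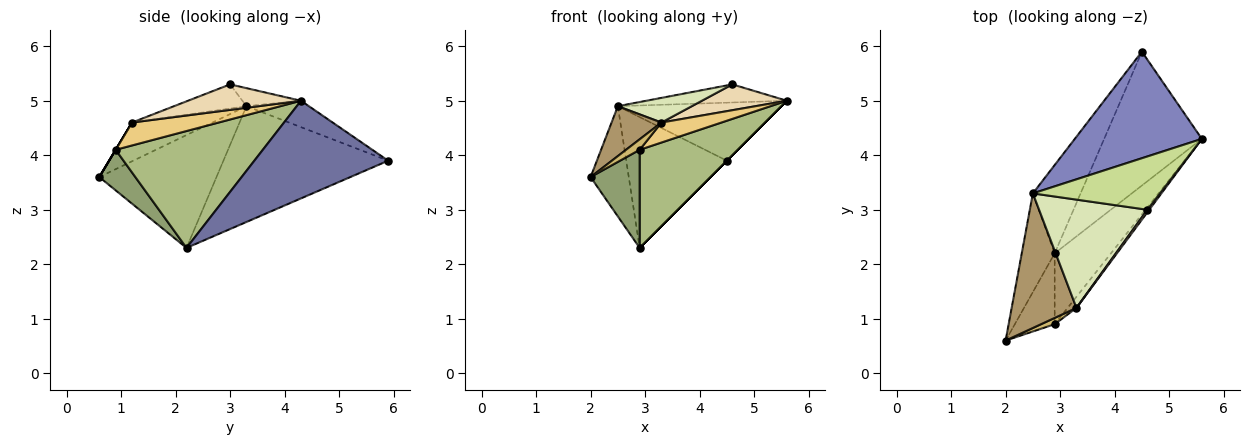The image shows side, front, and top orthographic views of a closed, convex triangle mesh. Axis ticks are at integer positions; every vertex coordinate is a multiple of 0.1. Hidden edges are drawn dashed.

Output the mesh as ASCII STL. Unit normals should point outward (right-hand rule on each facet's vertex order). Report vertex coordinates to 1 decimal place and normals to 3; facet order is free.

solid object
 facet normal 0.707 0.000 -0.707
  outer loop
   vertex 2.9 2.2 2.3
   vertex 4.5 5.9 3.9
   vertex 5.6 4.3 5.0
  endloop
 endfacet
 facet normal -0.180 0.470 0.864
  outer loop
   vertex 2.5 3.3 4.9
   vertex 5.6 4.3 5.0
   vertex 4.5 5.9 3.9
  endloop
 endfacet
 facet normal -0.916 0.298 -0.267
  outer loop
   vertex 2.5 3.3 4.9
   vertex 2.9 2.2 2.3
   vertex 2.0 0.6 3.6
  endloop
 endfacet
 facet normal -0.805 0.492 -0.332
  outer loop
   vertex 2.5 3.3 4.9
   vertex 4.5 5.9 3.9
   vertex 2.9 2.2 2.3
  endloop
 endfacet
 facet normal 0.512 -0.697 -0.503
  outer loop
   vertex 2.9 0.9 4.1
   vertex 2.0 0.6 3.6
   vertex 2.9 2.2 2.3
  endloop
 endfacet
 facet normal 0.772 -0.515 -0.372
  outer loop
   vertex 2.9 0.9 4.1
   vertex 2.9 2.2 2.3
   vertex 5.6 4.3 5.0
  endloop
 endfacet
 facet normal -0.133 0.319 0.938
  outer loop
   vertex 4.6 3.0 5.3
   vertex 5.6 4.3 5.0
   vertex 2.5 3.3 4.9
  endloop
 endfacet
 facet normal -0.212 -0.217 0.953
  outer loop
   vertex 3.3 1.2 4.6
   vertex 4.6 3.0 5.3
   vertex 2.5 3.3 4.9
  endloop
 endfacet
 facet normal -0.489 -0.303 0.818
  outer loop
   vertex 3.3 1.2 4.6
   vertex 2.5 3.3 4.9
   vertex 2.0 0.6 3.6
  endloop
 endfacet
 facet normal 0.000 -0.857 0.514
  outer loop
   vertex 3.3 1.2 4.6
   vertex 2.0 0.6 3.6
   vertex 2.9 0.9 4.1
  endloop
 endfacet
 facet normal 0.784 -0.543 -0.302
  outer loop
   vertex 3.3 1.2 4.6
   vertex 2.9 0.9 4.1
   vertex 5.6 4.3 5.0
  endloop
 endfacet
 facet normal 0.798 -0.600 0.061
  outer loop
   vertex 3.3 1.2 4.6
   vertex 5.6 4.3 5.0
   vertex 4.6 3.0 5.3
  endloop
 endfacet
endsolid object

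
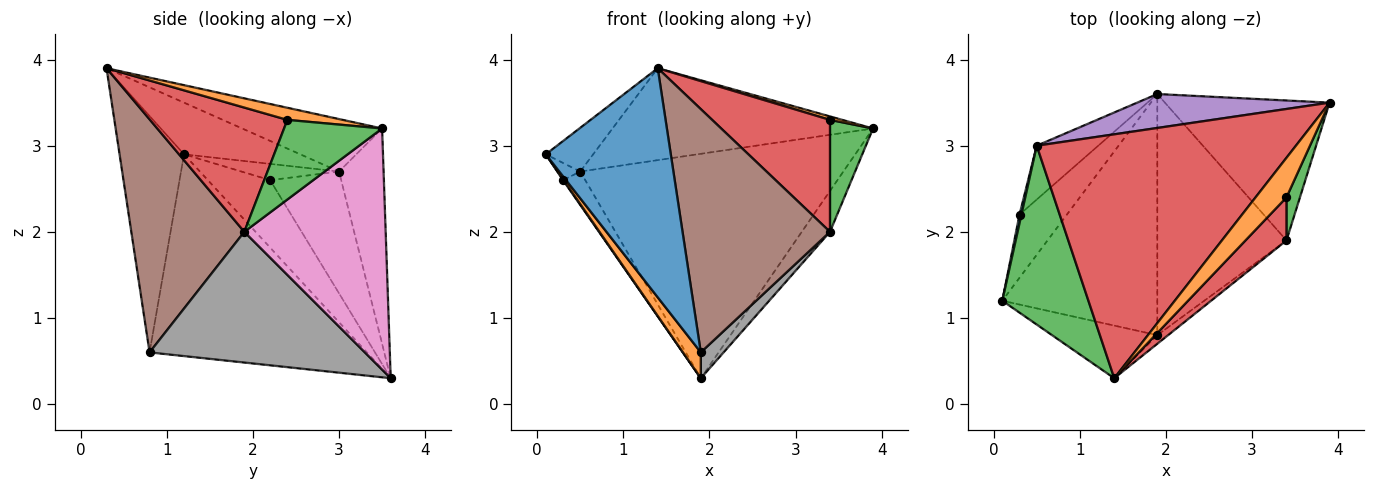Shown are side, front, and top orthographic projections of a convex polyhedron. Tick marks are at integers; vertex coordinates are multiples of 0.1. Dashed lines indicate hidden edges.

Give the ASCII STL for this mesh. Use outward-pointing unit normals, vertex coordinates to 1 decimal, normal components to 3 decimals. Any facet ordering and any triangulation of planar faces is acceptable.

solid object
 facet normal -0.449 -0.871 -0.200
  outer loop
   vertex 1.9 0.8 0.6
   vertex 1.4 0.3 3.9
   vertex 0.1 1.2 2.9
  endloop
 endfacet
 facet normal -0.791 -0.065 -0.608
  outer loop
   vertex 1.9 0.8 0.6
   vertex 0.1 1.2 2.9
   vertex 1.9 3.6 0.3
  endloop
 endfacet
 facet normal -0.504 0.205 0.839
  outer loop
   vertex 0.5 3.0 2.7
   vertex 0.1 1.2 2.9
   vertex 1.4 0.3 3.9
  endloop
 endfacet
 facet normal -0.186 0.347 0.919
  outer loop
   vertex 0.5 3.0 2.7
   vertex 1.4 0.3 3.9
   vertex 3.9 3.5 3.2
  endloop
 endfacet
 facet normal -0.165 0.975 0.147
  outer loop
   vertex 0.5 3.0 2.7
   vertex 3.9 3.5 3.2
   vertex 1.9 3.6 0.3
  endloop
 endfacet
 facet normal 0.608 -0.793 -0.028
  outer loop
   vertex 3.4 1.9 2.0
   vertex 1.4 0.3 3.9
   vertex 1.9 0.8 0.6
  endloop
 endfacet
 facet normal 0.815 0.163 -0.556
  outer loop
   vertex 3.4 1.9 2.0
   vertex 1.9 3.6 0.3
   vertex 3.9 3.5 3.2
  endloop
 endfacet
 facet normal 0.709 -0.075 -0.701
  outer loop
   vertex 3.4 1.9 2.0
   vertex 1.9 0.8 0.6
   vertex 1.9 3.6 0.3
  endloop
 endfacet
 facet normal -0.818 -0.009 -0.575
  outer loop
   vertex 0.3 2.2 2.6
   vertex 1.9 3.6 0.3
   vertex 0.1 1.2 2.9
  endloop
 endfacet
 facet normal -0.967 0.228 0.114
  outer loop
   vertex 0.3 2.2 2.6
   vertex 0.1 1.2 2.9
   vertex 0.5 3.0 2.7
  endloop
 endfacet
 facet normal -0.860 0.269 -0.434
  outer loop
   vertex 0.3 2.2 2.6
   vertex 0.5 3.0 2.7
   vertex 1.9 3.6 0.3
  endloop
 endfacet
 facet normal 0.363 -0.081 0.928
  outer loop
   vertex 3.4 2.4 3.3
   vertex 3.9 3.5 3.2
   vertex 1.4 0.3 3.9
  endloop
 endfacet
 facet normal 0.905 -0.397 0.153
  outer loop
   vertex 3.4 2.4 3.3
   vertex 3.4 1.9 2.0
   vertex 3.9 3.5 3.2
  endloop
 endfacet
 facet normal 0.736 -0.632 0.243
  outer loop
   vertex 3.4 2.4 3.3
   vertex 1.4 0.3 3.9
   vertex 3.4 1.9 2.0
  endloop
 endfacet
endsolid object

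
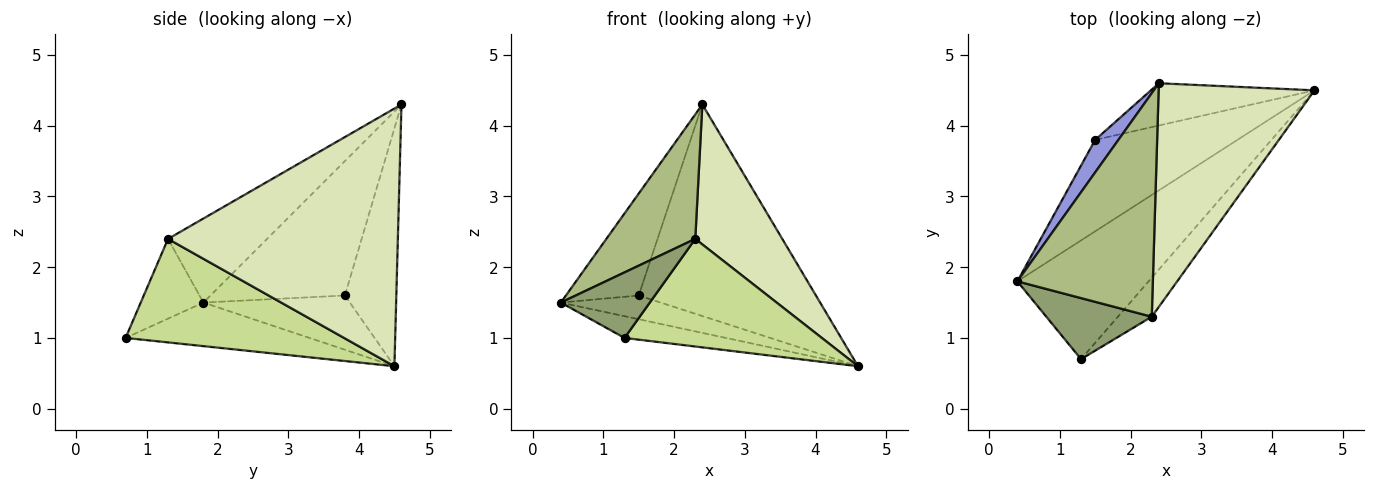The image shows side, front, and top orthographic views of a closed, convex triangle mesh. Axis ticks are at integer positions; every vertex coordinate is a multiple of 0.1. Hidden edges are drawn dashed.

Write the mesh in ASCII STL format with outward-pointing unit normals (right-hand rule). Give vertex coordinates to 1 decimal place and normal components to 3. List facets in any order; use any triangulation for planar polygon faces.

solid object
 facet normal -0.310 0.171 -0.935
  outer loop
   vertex 1.3 0.7 1.0
   vertex 0.4 1.8 1.5
   vertex 4.6 4.5 0.6
  endloop
 endfacet
 facet normal -0.346 0.236 -0.908
  outer loop
   vertex 1.5 3.8 1.6
   vertex 4.6 4.5 0.6
   vertex 0.4 1.8 1.5
  endloop
 endfacet
 facet normal -0.869 0.471 0.150
  outer loop
   vertex 1.5 3.8 1.6
   vertex 0.4 1.8 1.5
   vertex 2.4 4.6 4.3
  endloop
 endfacet
 facet normal -0.274 0.943 -0.188
  outer loop
   vertex 1.5 3.8 1.6
   vertex 2.4 4.6 4.3
   vertex 4.6 4.5 0.6
  endloop
 endfacet
 facet normal -0.458 -0.650 0.606
  outer loop
   vertex 2.3 1.3 2.4
   vertex 0.4 1.8 1.5
   vertex 1.3 0.7 1.0
  endloop
 endfacet
 facet normal -0.476 -0.428 0.768
  outer loop
   vertex 2.3 1.3 2.4
   vertex 2.4 4.6 4.3
   vertex 0.4 1.8 1.5
  endloop
 endfacet
 facet normal 0.721 -0.651 -0.236
  outer loop
   vertex 2.3 1.3 2.4
   vertex 1.3 0.7 1.0
   vertex 4.6 4.5 0.6
  endloop
 endfacet
 facet normal 0.814 -0.308 0.492
  outer loop
   vertex 2.3 1.3 2.4
   vertex 4.6 4.5 0.6
   vertex 2.4 4.6 4.3
  endloop
 endfacet
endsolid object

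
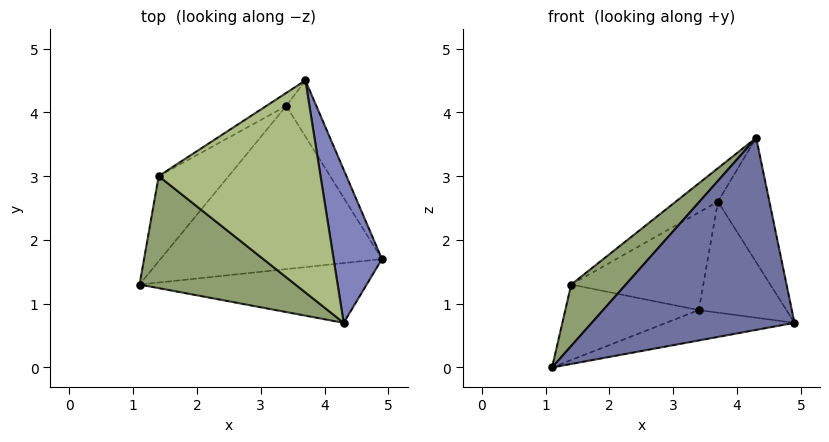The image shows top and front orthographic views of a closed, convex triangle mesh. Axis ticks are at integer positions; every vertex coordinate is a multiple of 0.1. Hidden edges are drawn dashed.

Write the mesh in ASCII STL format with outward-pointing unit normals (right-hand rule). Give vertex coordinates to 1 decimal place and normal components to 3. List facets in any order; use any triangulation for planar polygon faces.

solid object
 facet normal 0.153 -0.944 -0.294
  outer loop
   vertex 4.3 0.7 3.6
   vertex 1.1 1.3 0.0
   vertex 4.9 1.7 0.7
  endloop
 endfacet
 facet normal 0.938 0.219 0.270
  outer loop
   vertex 4.3 0.7 3.6
   vertex 4.9 1.7 0.7
   vertex 3.7 4.5 2.6
  endloop
 endfacet
 facet normal 0.160 0.181 -0.970
  outer loop
   vertex 3.4 4.1 0.9
   vertex 4.9 1.7 0.7
   vertex 1.1 1.3 0.0
  endloop
 endfacet
 facet normal 0.807 0.527 -0.266
  outer loop
   vertex 3.4 4.1 0.9
   vertex 3.7 4.5 2.6
   vertex 4.9 1.7 0.7
  endloop
 endfacet
 facet normal -0.733 -0.327 0.597
  outer loop
   vertex 1.4 3.0 1.3
   vertex 1.1 1.3 0.0
   vertex 4.3 0.7 3.6
  endloop
 endfacet
 facet normal -0.551 0.130 0.824
  outer loop
   vertex 1.4 3.0 1.3
   vertex 4.3 0.7 3.6
   vertex 3.7 4.5 2.6
  endloop
 endfacet
 facet normal -0.457 0.590 -0.666
  outer loop
   vertex 1.4 3.0 1.3
   vertex 3.4 4.1 0.9
   vertex 1.1 1.3 0.0
  endloop
 endfacet
 facet normal -0.496 0.861 -0.115
  outer loop
   vertex 1.4 3.0 1.3
   vertex 3.7 4.5 2.6
   vertex 3.4 4.1 0.9
  endloop
 endfacet
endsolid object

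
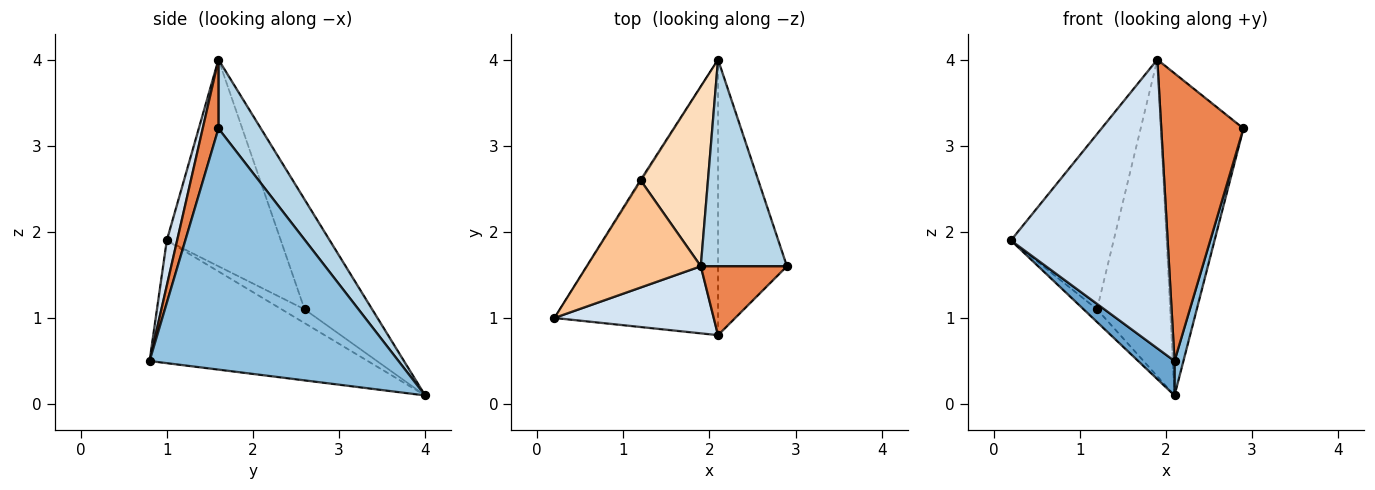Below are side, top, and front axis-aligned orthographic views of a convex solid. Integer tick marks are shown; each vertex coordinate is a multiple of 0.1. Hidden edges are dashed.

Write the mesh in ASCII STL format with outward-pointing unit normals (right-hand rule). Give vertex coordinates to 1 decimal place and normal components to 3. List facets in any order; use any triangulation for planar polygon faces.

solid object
 facet normal -0.597 -0.100 -0.796
  outer loop
   vertex 2.1 0.8 0.5
   vertex 0.2 1.0 1.9
   vertex 2.1 4.0 0.1
  endloop
 endfacet
 facet normal 0.961 -0.034 -0.275
  outer loop
   vertex 2.1 0.8 0.5
   vertex 2.1 4.0 0.1
   vertex 2.9 1.6 3.2
  endloop
 endfacet
 facet normal 0.397 0.773 0.496
  outer loop
   vertex 1.9 1.6 4.0
   vertex 2.9 1.6 3.2
   vertex 2.1 4.0 0.1
  endloop
 endfacet
 facet normal 0.064 -0.972 0.226
  outer loop
   vertex 1.9 1.6 4.0
   vertex 0.2 1.0 1.9
   vertex 2.1 0.8 0.5
  endloop
 endfacet
 facet normal 0.183 -0.956 0.229
  outer loop
   vertex 1.9 1.6 4.0
   vertex 2.1 0.8 0.5
   vertex 2.9 1.6 3.2
  endloop
 endfacet
 facet normal -0.862 0.503 -0.072
  outer loop
   vertex 1.2 2.6 1.1
   vertex 2.1 4.0 0.1
   vertex 0.2 1.0 1.9
  endloop
 endfacet
 facet normal -0.687 0.619 0.379
  outer loop
   vertex 1.2 2.6 1.1
   vertex 0.2 1.0 1.9
   vertex 1.9 1.6 4.0
  endloop
 endfacet
 facet normal -0.627 0.678 0.385
  outer loop
   vertex 1.2 2.6 1.1
   vertex 1.9 1.6 4.0
   vertex 2.1 4.0 0.1
  endloop
 endfacet
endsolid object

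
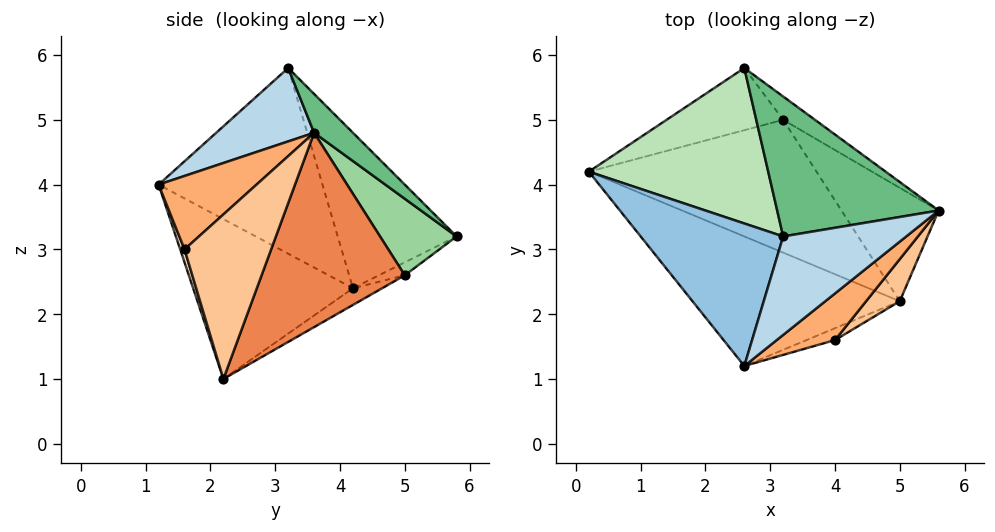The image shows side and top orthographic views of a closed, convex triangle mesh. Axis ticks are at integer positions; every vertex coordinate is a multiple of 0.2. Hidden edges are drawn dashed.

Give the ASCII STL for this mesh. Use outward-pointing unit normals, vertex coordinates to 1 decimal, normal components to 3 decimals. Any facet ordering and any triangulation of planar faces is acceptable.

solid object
 facet normal -0.451 -0.673 -0.586
  outer loop
   vertex 5.0 2.2 1.0
   vertex 2.6 1.2 4.0
   vertex 0.2 4.2 2.4
  endloop
 endfacet
 facet normal -0.758 -0.296 0.582
  outer loop
   vertex 3.2 3.2 5.8
   vertex 0.2 4.2 2.4
   vertex 2.6 1.2 4.0
  endloop
 endfacet
 facet normal 0.376 -0.680 0.630
  outer loop
   vertex 3.2 3.2 5.8
   vertex 2.6 1.2 4.0
   vertex 5.6 3.6 4.8
  endloop
 endfacet
 facet normal -0.065 0.463 -0.884
  outer loop
   vertex 3.2 5.0 2.6
   vertex 5.0 2.2 1.0
   vertex 0.2 4.2 2.4
  endloop
 endfacet
 facet normal 0.688 0.639 -0.344
  outer loop
   vertex 3.2 5.0 2.6
   vertex 5.6 3.6 4.8
   vertex 5.0 2.2 1.0
  endloop
 endfacet
 facet normal 0.505 -0.765 0.401
  outer loop
   vertex 4.0 1.6 3.0
   vertex 5.6 3.6 4.8
   vertex 2.6 1.2 4.0
  endloop
 endfacet
 facet normal 0.705 -0.694 0.144
  outer loop
   vertex 4.0 1.6 3.0
   vertex 5.0 2.2 1.0
   vertex 5.6 3.6 4.8
  endloop
 endfacet
 facet normal 0.107 -0.966 -0.236
  outer loop
   vertex 4.0 1.6 3.0
   vertex 2.6 1.2 4.0
   vertex 5.0 2.2 1.0
  endloop
 endfacet
 facet normal 0.163 0.716 0.679
  outer loop
   vertex 2.6 5.8 3.2
   vertex 3.2 3.2 5.8
   vertex 5.6 3.6 4.8
  endloop
 endfacet
 facet normal 0.659 0.700 -0.274
  outer loop
   vertex 2.6 5.8 3.2
   vertex 5.6 3.6 4.8
   vertex 3.2 5.0 2.6
  endloop
 endfacet
 facet normal -0.560 0.517 0.647
  outer loop
   vertex 2.6 5.8 3.2
   vertex 0.2 4.2 2.4
   vertex 3.2 3.2 5.8
  endloop
 endfacet
 facet normal -0.092 0.552 -0.829
  outer loop
   vertex 2.6 5.8 3.2
   vertex 3.2 5.0 2.6
   vertex 0.2 4.2 2.4
  endloop
 endfacet
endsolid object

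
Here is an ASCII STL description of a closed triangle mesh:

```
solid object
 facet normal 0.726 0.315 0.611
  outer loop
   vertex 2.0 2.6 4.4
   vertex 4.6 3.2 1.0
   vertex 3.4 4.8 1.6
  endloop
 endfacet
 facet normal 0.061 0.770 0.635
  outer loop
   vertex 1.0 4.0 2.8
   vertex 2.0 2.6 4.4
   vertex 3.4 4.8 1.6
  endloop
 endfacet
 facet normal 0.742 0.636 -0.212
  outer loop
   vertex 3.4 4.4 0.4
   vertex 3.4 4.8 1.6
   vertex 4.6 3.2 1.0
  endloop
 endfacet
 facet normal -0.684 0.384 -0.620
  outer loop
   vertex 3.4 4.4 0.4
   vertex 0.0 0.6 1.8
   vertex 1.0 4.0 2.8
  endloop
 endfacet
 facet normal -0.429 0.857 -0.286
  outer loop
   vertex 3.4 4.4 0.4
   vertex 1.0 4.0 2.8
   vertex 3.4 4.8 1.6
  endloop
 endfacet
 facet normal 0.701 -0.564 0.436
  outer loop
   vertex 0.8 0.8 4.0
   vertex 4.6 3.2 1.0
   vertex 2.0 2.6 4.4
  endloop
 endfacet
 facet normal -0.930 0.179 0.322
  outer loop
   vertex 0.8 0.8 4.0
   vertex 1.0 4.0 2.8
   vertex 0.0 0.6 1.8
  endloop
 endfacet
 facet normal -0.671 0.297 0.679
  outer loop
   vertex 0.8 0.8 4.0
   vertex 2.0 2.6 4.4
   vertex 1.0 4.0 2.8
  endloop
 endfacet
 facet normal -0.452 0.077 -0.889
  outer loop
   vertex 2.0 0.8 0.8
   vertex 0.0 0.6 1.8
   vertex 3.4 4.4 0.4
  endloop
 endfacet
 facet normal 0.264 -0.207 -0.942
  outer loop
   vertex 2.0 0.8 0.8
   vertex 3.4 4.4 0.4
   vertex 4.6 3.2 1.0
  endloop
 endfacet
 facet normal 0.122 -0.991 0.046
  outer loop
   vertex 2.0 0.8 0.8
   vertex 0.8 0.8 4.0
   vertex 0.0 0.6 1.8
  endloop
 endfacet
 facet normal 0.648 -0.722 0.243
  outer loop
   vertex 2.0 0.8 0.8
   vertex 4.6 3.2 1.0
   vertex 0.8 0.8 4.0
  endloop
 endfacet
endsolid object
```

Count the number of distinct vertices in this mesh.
8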